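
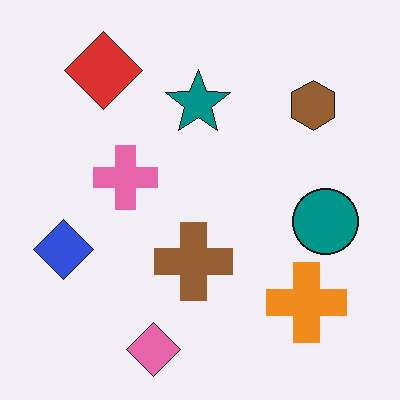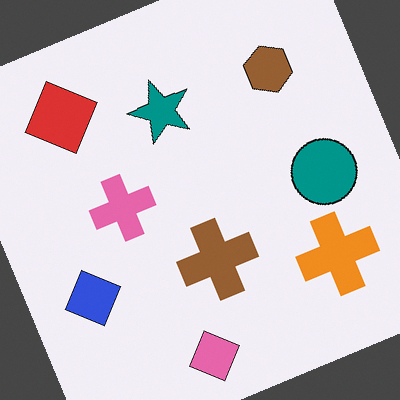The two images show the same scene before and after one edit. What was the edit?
The transformation is: rotated counter-clockwise by a moderate amount.

Every shape is tilted by the same angle and the image corners show triangular fill wedges — a whole-image rotation by a non-right angle.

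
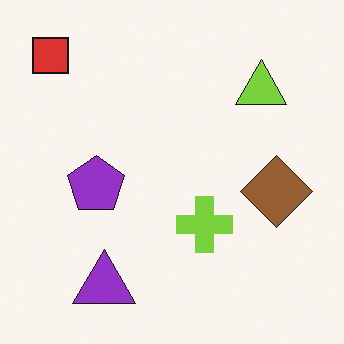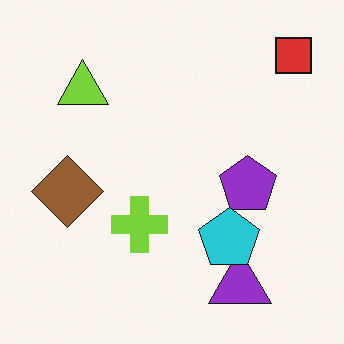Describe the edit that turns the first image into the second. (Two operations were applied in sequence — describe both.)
The image was flipped horizontally (left ↔ right), then overlaid with an additional cyan pentagon.

The red square is in the top-left of the first image and the top-right of the second — shapes on opposite sides of the vertical midline have swapped in a mirror flip. A cyan pentagon appears in the second image that is absent from the first.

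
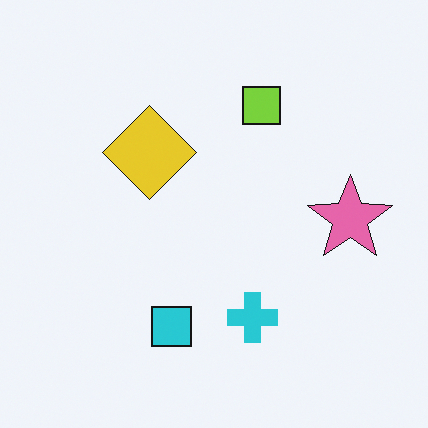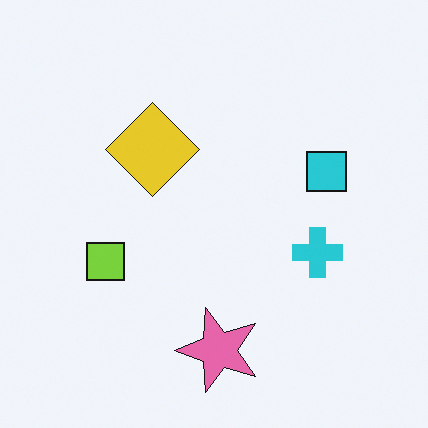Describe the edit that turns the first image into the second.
Transposed (reflected across the top-left ↔ bottom-right diagonal).

Shapes have swapped their row and column positions — what was in the top-right is now in the bottom-left — a diagonal reflection.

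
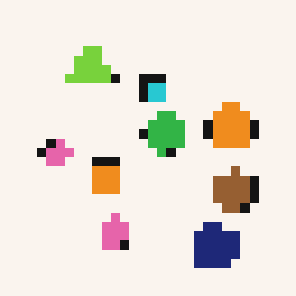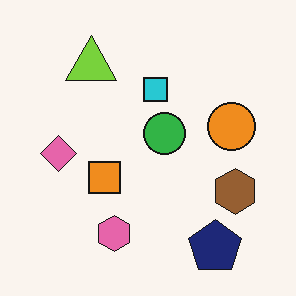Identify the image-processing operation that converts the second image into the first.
The first image is the second coarsely pixelated.

Shapes are reduced to large square blocks; fine edges and outlines are lost — a downscale-then-upscale (mosaic) effect.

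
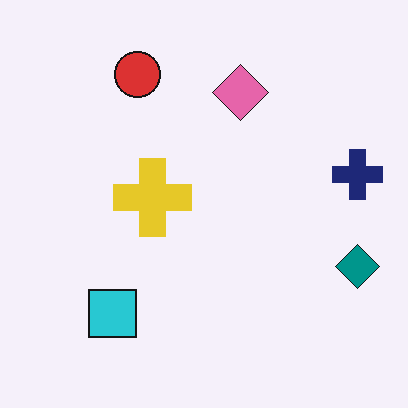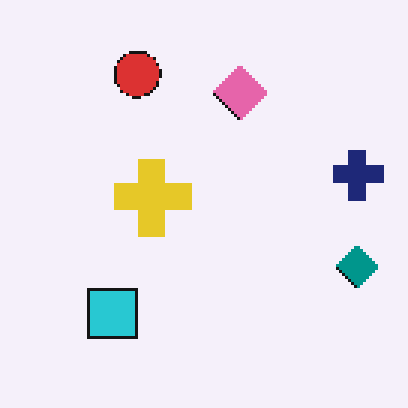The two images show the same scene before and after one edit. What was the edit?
It was lightly pixelated (a mild mosaic effect).

Shapes are reduced to large square blocks; fine edges and outlines are lost — a downscale-then-upscale (mosaic) effect.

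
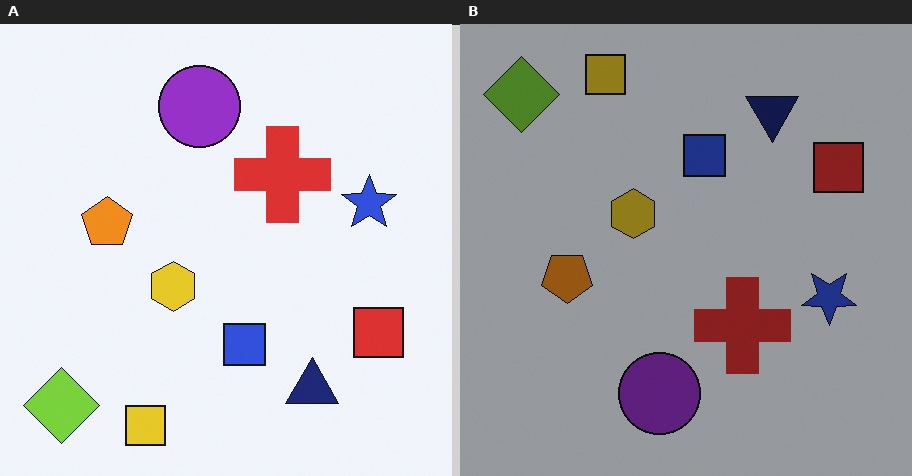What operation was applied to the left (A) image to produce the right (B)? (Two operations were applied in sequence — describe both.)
The image was flipped vertically (top ↔ bottom), then darkened a lot.

The yellow square is in the bottom-left of the left (A) image and the top-left of the right (B) — shapes on opposite sides of the horizontal midline have swapped in a mirror flip. Every pixel — background and shapes alike — is uniformly darkened.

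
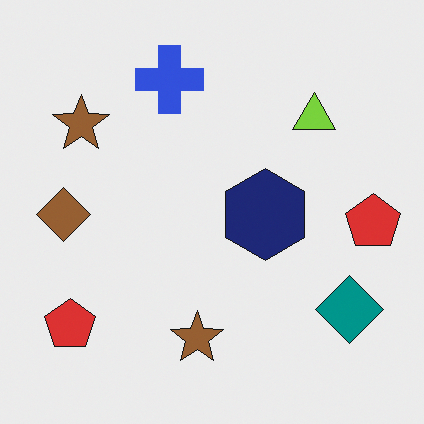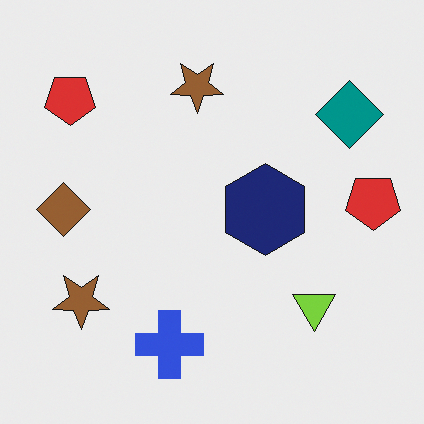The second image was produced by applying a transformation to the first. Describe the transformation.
Flipped vertically (top ↔ bottom).

The blue cross is in the top of the first image and the bottom of the second — shapes on opposite sides of the horizontal midline have swapped in a mirror flip.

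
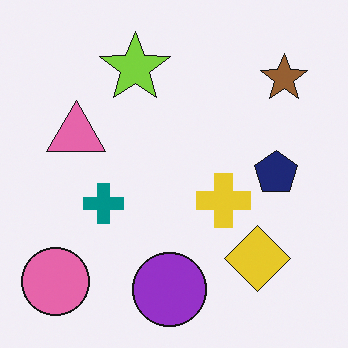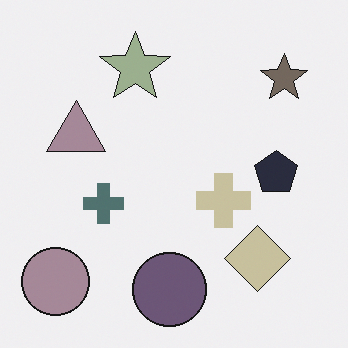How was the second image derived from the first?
This is the original image heavily desaturated.

All colors are more muted and greyish — a global saturation change.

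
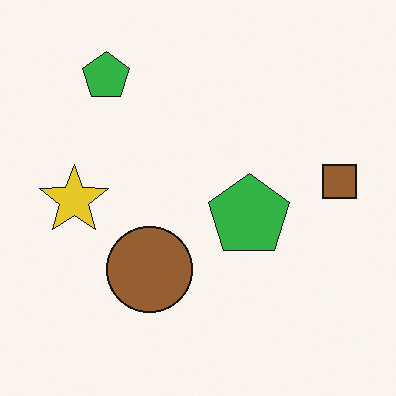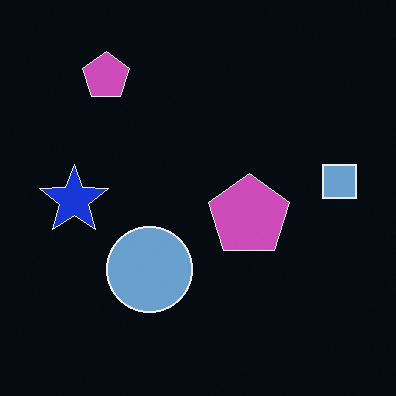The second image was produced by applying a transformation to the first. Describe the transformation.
It was color-inverted (negative).

The light background has become dark and every shape's color is its complement — a photographic negative.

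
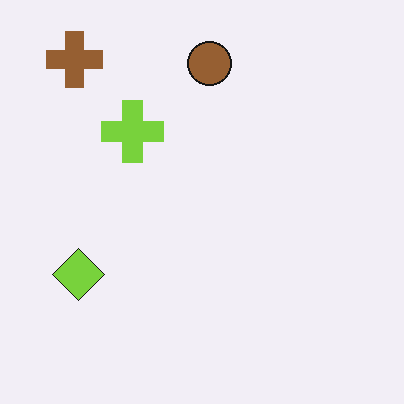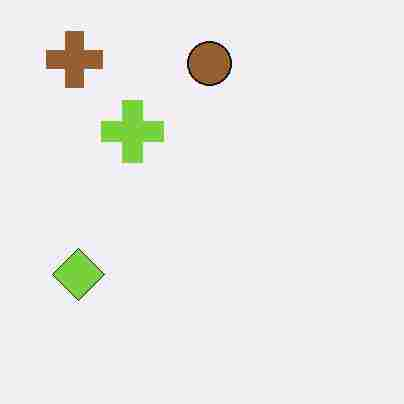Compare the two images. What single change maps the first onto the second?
This is the original image heavily JPEG-compressed with obvious blocking artifacts.

Blocky 8×8 compression artifacts appear around shape edges and the flat background shows ringing — characteristic JPEG degradation.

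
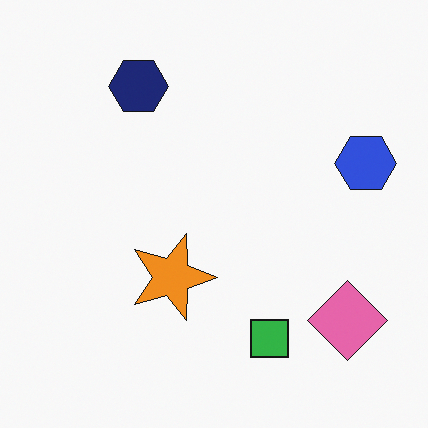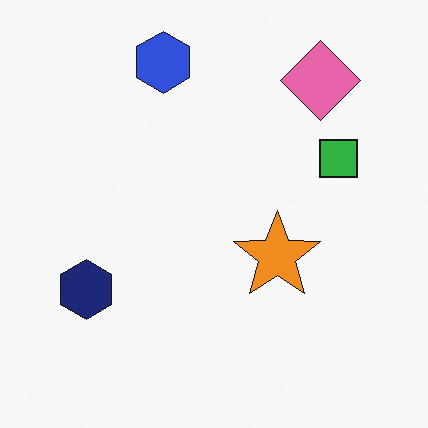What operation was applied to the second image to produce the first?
This is the original image rotated 90° clockwise.

The pink diamond sits in the top-right of the second image and the bottom-right of the first — consistent with a whole-image 90° clockwise rotation.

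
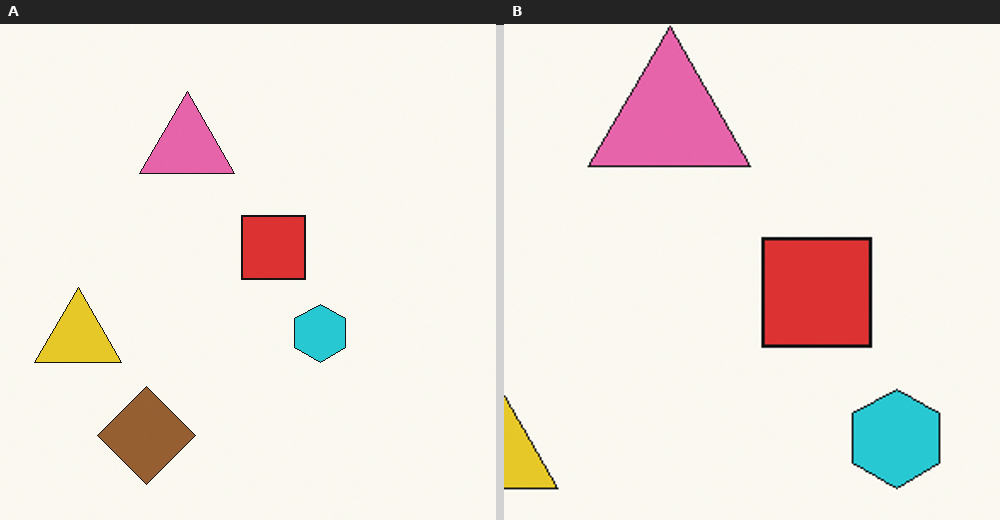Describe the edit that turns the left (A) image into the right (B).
The image was cropped tightly and scaled back up.

The visible shapes are larger and the field of view is narrower; shapes near the original edges may be partly or wholly outside the frame — a crop-and-rescale.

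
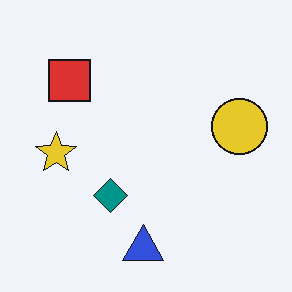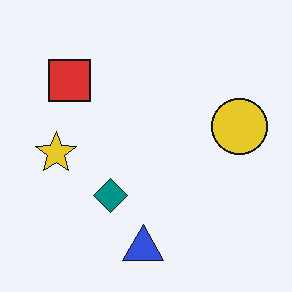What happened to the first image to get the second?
The transformation is: JPEG-compressed with visible artifacts.

Blocky 8×8 compression artifacts appear around shape edges and the flat background shows ringing — characteristic JPEG degradation.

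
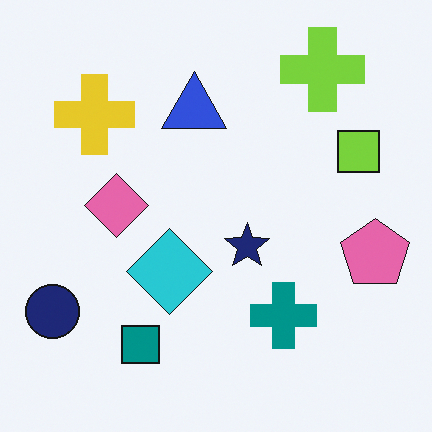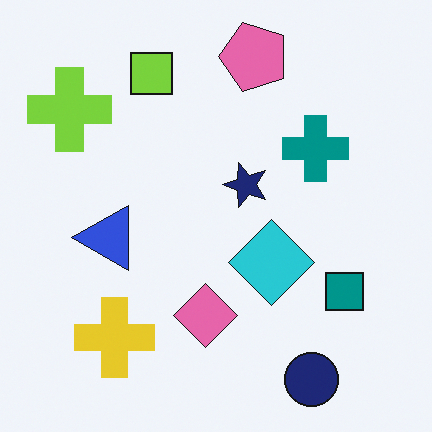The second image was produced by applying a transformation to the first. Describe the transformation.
This is the original image rotated 90° counter-clockwise.

The navy circle sits in the bottom-left of the first image and the bottom-right of the second — consistent with a whole-image 90° counter-clockwise rotation.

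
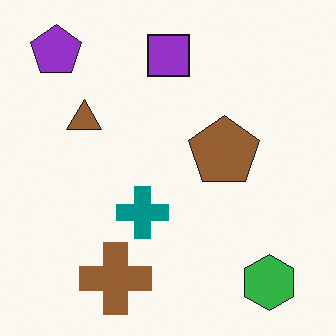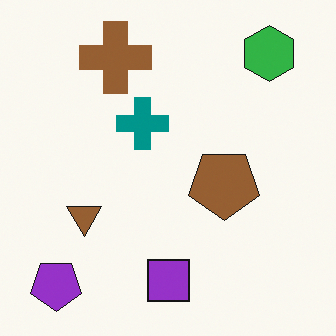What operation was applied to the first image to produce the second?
The transformation is: flipped vertically (top ↔ bottom).

The purple pentagon is in the top-left of the first image and the bottom-left of the second — shapes on opposite sides of the horizontal midline have swapped in a mirror flip.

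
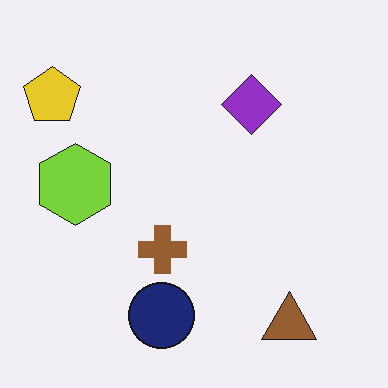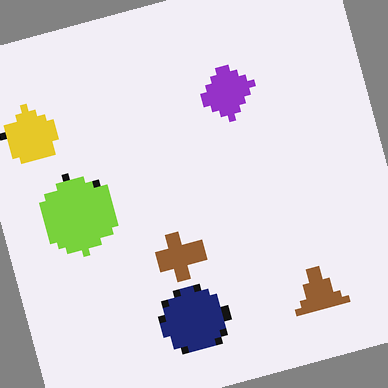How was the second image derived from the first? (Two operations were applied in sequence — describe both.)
The second image is the first moderately pixelated, then rotated counter-clockwise by a moderate amount.

Shapes are reduced to large square blocks; fine edges and outlines are lost — a downscale-then-upscale (mosaic) effect. Every shape is tilted by the same angle and the image corners show triangular fill wedges — a whole-image rotation by a non-right angle.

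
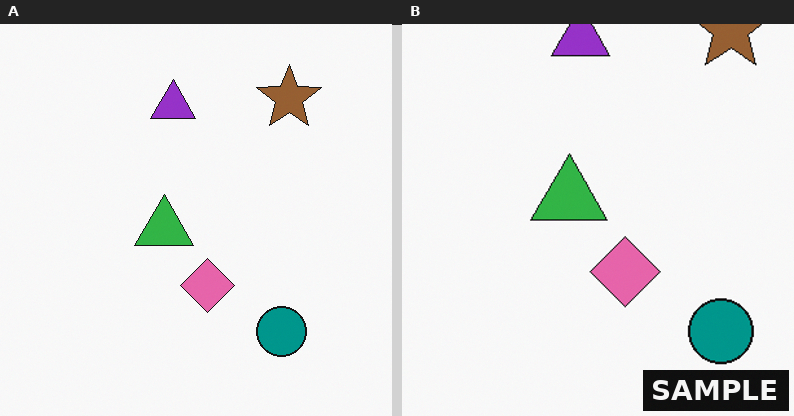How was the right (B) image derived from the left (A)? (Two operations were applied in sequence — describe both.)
The image was cropped to a modestly smaller region and rescaled, then watermarked with the text "SAMPLE" in the lower-right corner.

The visible shapes are larger and the field of view is narrower; shapes near the original edges may be partly or wholly outside the frame — a crop-and-rescale. A dark label reading "SAMPLE" appears in the lower-right corner.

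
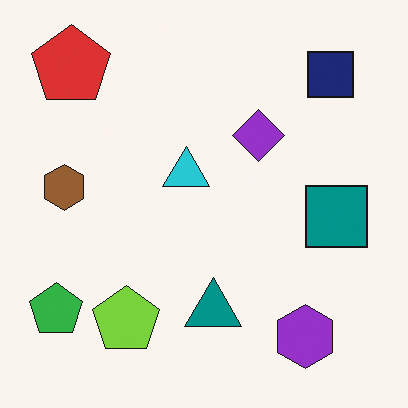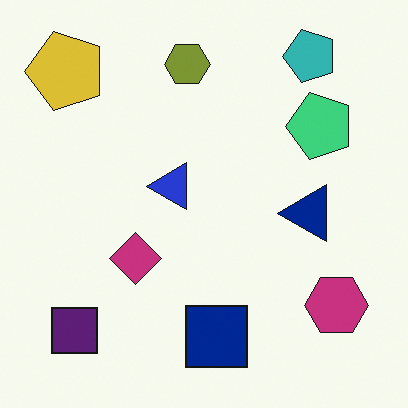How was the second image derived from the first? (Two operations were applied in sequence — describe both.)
The image was transposed (reflected across the top-left ↔ bottom-right diagonal), then hue-shifted slightly.

Shapes have swapped their row and column positions — what was in the top-right is now in the bottom-left — a diagonal reflection. Every shape's color has rotated by the same amount around the hue wheel — a uniform hue shift.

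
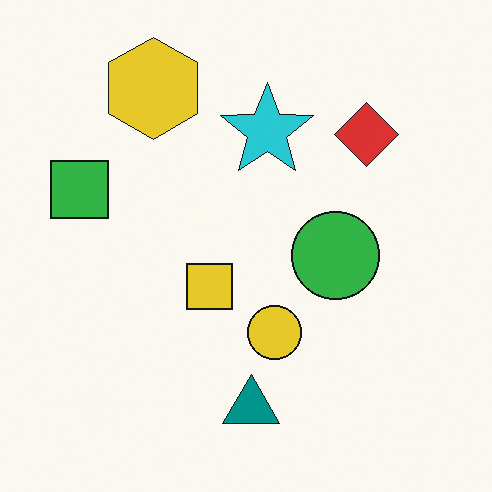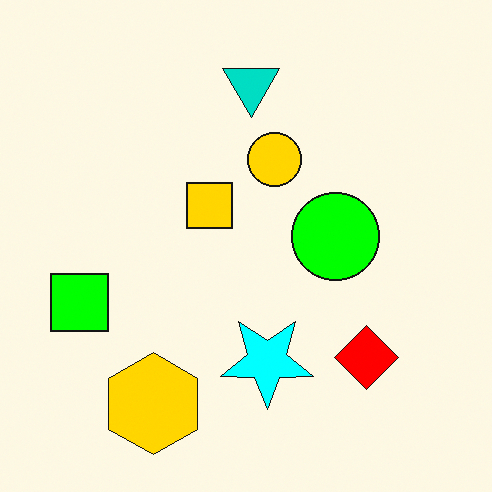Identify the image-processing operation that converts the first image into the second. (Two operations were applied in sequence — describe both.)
The transformation is: flipped vertically (top ↔ bottom), then heavily oversaturated.

The teal triangle is in the bottom of the first image and the top of the second — shapes on opposite sides of the horizontal midline have swapped in a mirror flip. All colors are more vivid — a global saturation change.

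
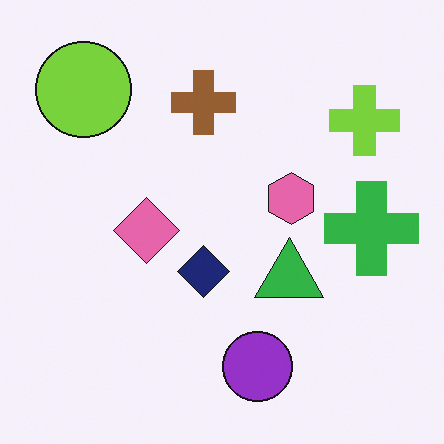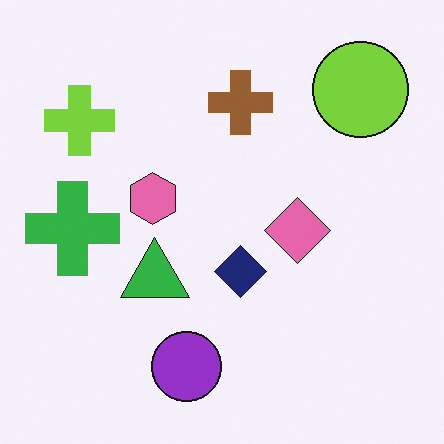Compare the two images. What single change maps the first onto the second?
The second image is the first flipped horizontally (left ↔ right).

The green cross is in the right of the first image and the left of the second — shapes on opposite sides of the vertical midline have swapped in a mirror flip.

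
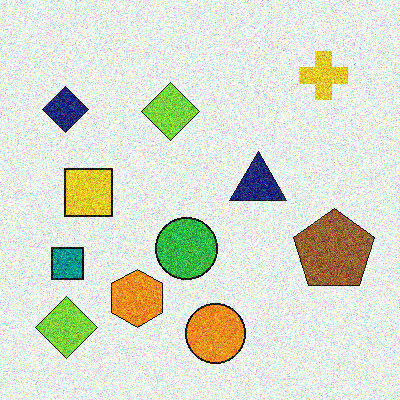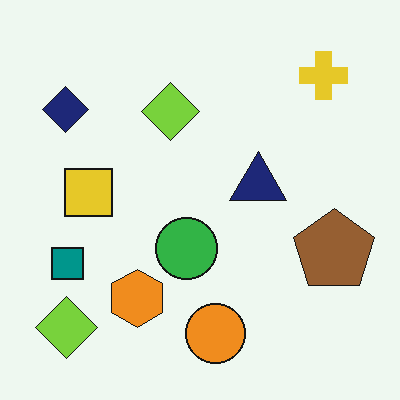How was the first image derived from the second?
The image was degraded with a thick layer of grain.

Random speckle covers the whole image, including the flat background.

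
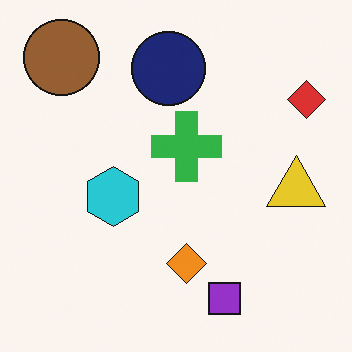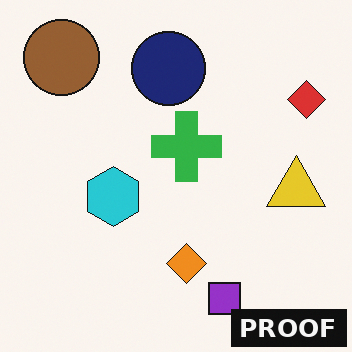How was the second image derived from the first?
The second image is the first watermarked with the text "PROOF" in the lower-right corner.

A dark label reading "PROOF" appears in the lower-right corner.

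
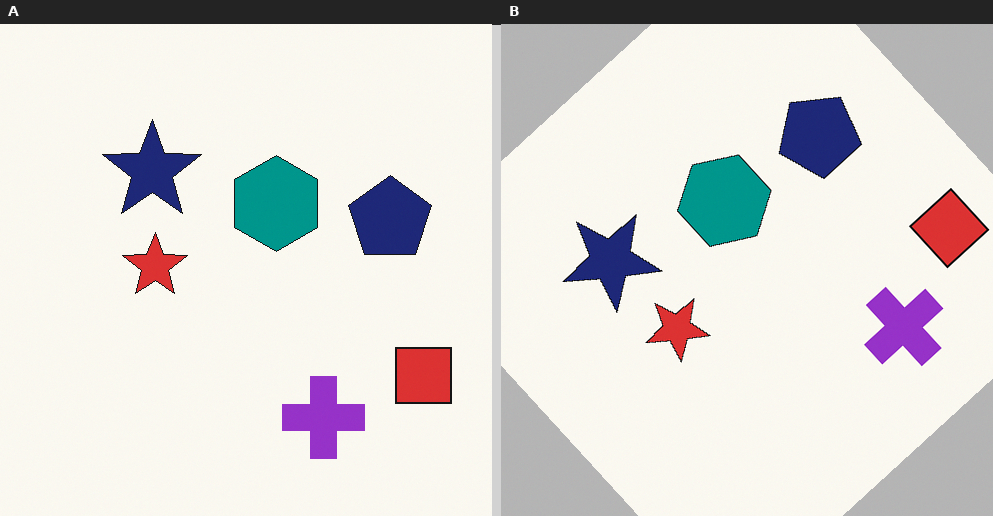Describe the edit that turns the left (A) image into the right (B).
The image was rotated counter-clockwise by a large amount — several tens of degrees.

Every shape is tilted by the same angle and the image corners show triangular fill wedges — a whole-image rotation by a non-right angle.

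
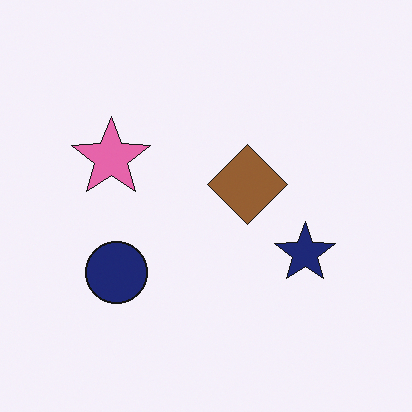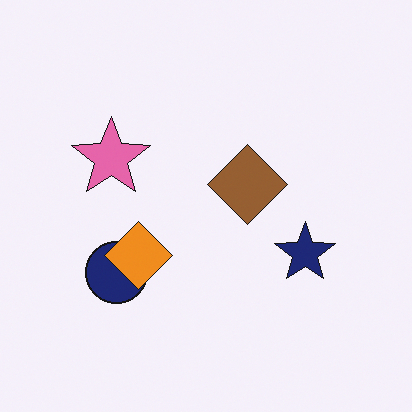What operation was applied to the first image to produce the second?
It was overlaid with an additional orange diamond.

An orange diamond appears in the second image that is absent from the first.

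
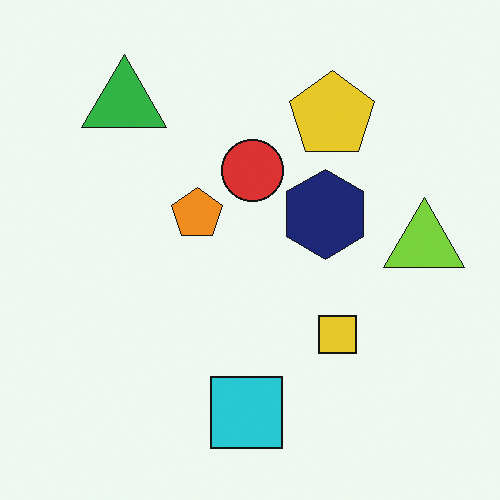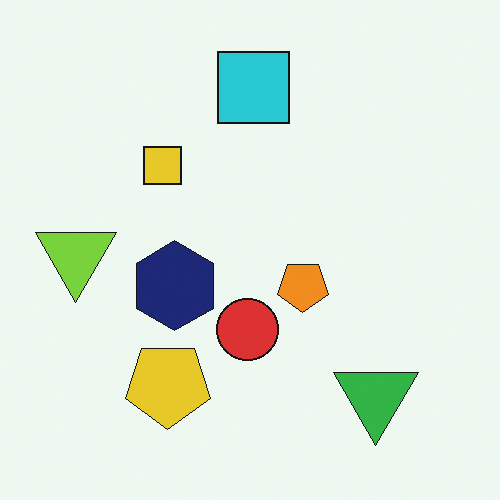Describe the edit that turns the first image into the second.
The image was rotated 180°.

The green triangle sits in the top-left of the first image and the bottom-right of the second — consistent with a whole-image 180° rotation.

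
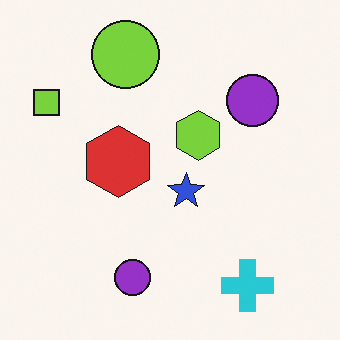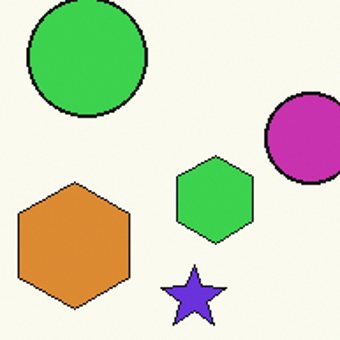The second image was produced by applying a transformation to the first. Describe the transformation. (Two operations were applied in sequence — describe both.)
The second image is the first hue-shifted slightly, then cropped to a noticeably smaller region and rescaled.

Every shape's color has rotated by the same amount around the hue wheel — a uniform hue shift. The visible shapes are larger and the field of view is narrower; shapes near the original edges may be partly or wholly outside the frame — a crop-and-rescale.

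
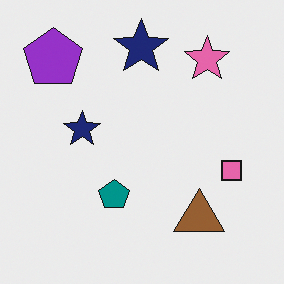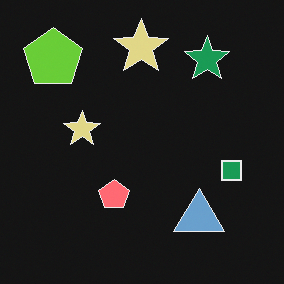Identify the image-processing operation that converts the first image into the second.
It was color-inverted (negative).

The light background has become dark and every shape's color is its complement — a photographic negative.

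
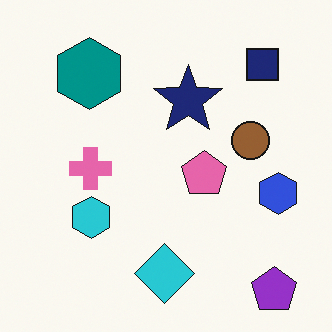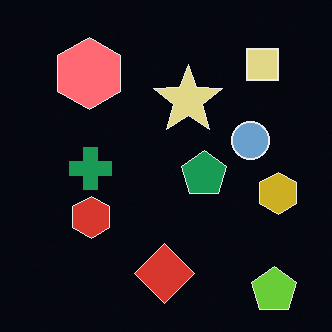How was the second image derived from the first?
The second image is the first color-inverted (negative).

The light background has become dark and every shape's color is its complement — a photographic negative.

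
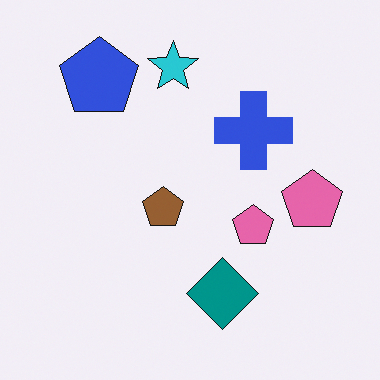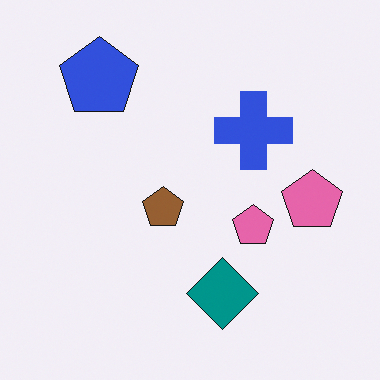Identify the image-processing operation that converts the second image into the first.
The first image is the second overlaid with an additional cyan star.

A cyan star appears in the first image that is absent from the second.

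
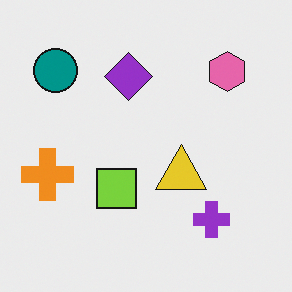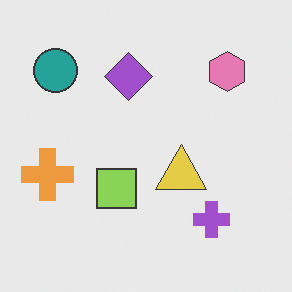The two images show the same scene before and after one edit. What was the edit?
The image was given slightly reduced contrast.

Tones are pushed toward mid-grey across the whole image — a global contrast change.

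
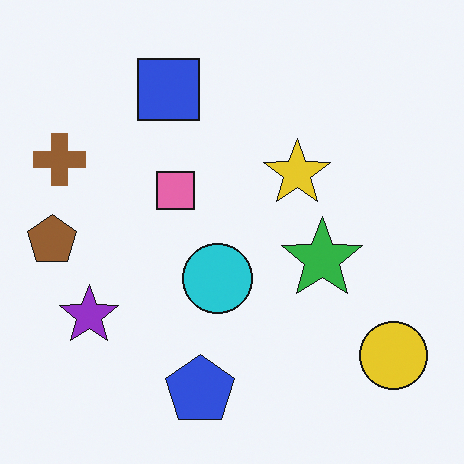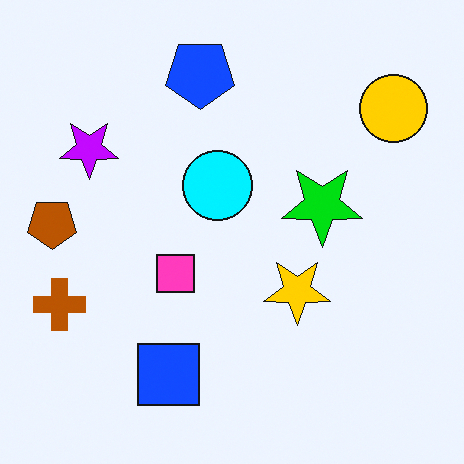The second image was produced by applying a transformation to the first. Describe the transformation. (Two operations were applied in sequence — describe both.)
The second image is the first flipped vertically (top ↔ bottom), then made much more vivid (saturation change).

The blue pentagon is in the bottom of the first image and the top of the second — shapes on opposite sides of the horizontal midline have swapped in a mirror flip. All colors are more vivid — a global saturation change.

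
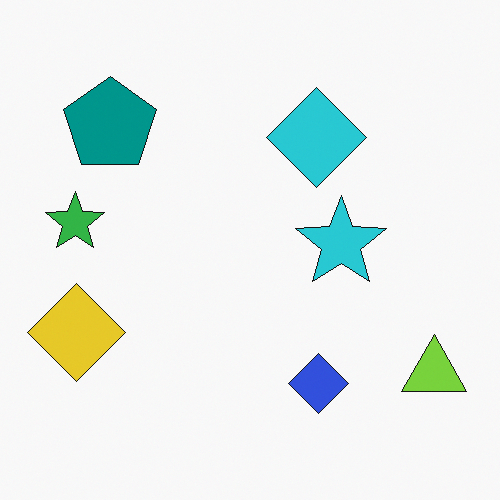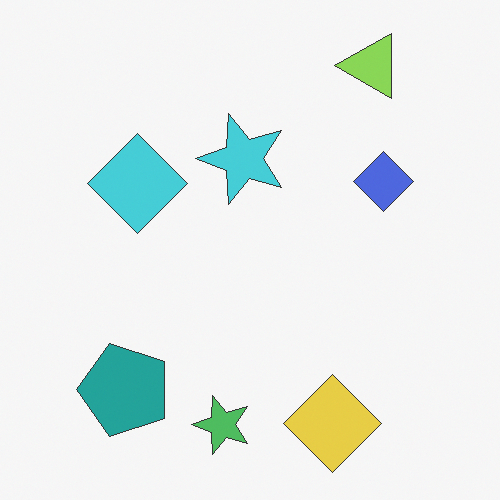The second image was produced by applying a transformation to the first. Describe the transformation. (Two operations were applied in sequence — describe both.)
It was rotated 90° counter-clockwise, then given slightly reduced contrast.

The lime triangle sits in the bottom-right of the first image and the top-right of the second — consistent with a whole-image 90° counter-clockwise rotation. Tones are pushed toward mid-grey across the whole image — a global contrast change.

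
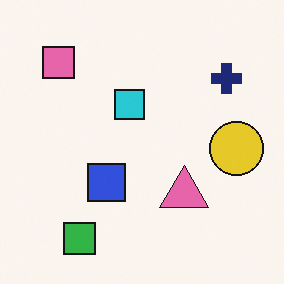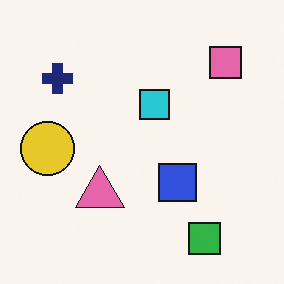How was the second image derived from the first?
The transformation is: flipped horizontally (left ↔ right).

The yellow circle is in the right of the first image and the left of the second — shapes on opposite sides of the vertical midline have swapped in a mirror flip.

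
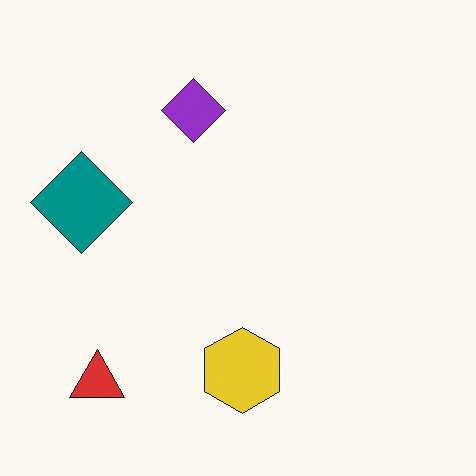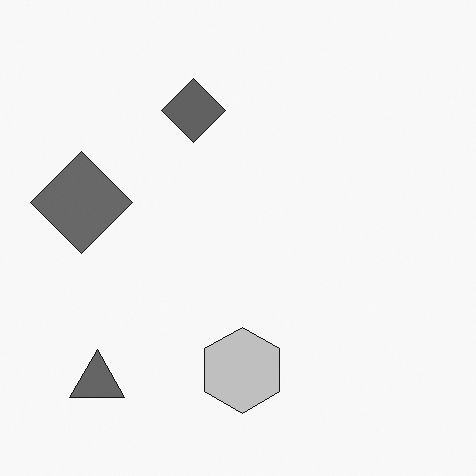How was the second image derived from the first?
The transformation is: converted to grayscale.

All color is removed — every shape is now a shade of grey.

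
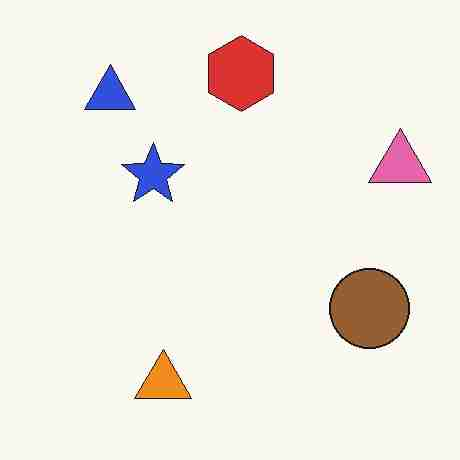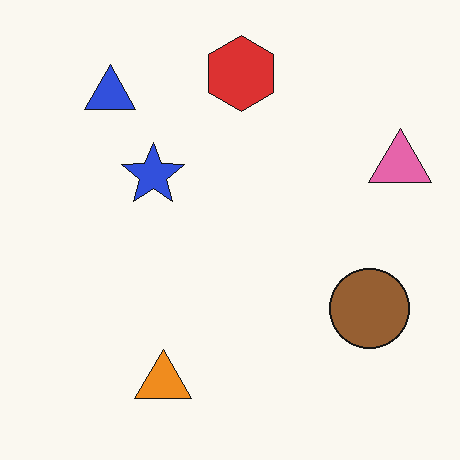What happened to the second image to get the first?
The first image is the second heavily JPEG-compressed with obvious blocking artifacts.

Blocky 8×8 compression artifacts appear around shape edges and the flat background shows ringing — characteristic JPEG degradation.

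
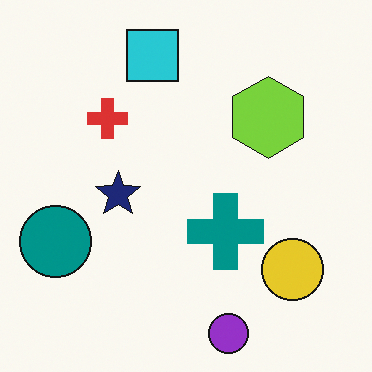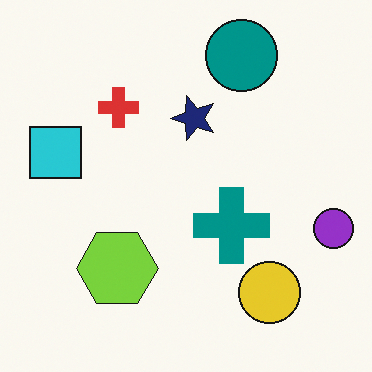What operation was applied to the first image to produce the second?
Transposed (reflected across the top-left ↔ bottom-right diagonal).

Shapes have swapped their row and column positions — what was in the top-right is now in the bottom-left — a diagonal reflection.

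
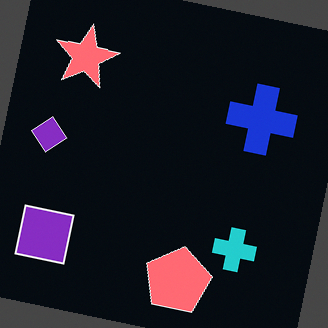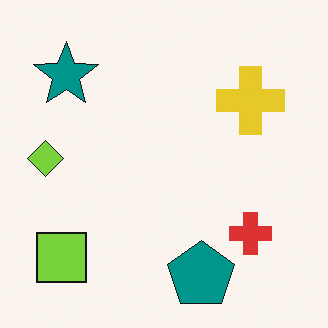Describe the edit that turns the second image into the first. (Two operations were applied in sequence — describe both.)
The first image is the second color-inverted (negative), then rotated clockwise by a slight angle.

The light background has become dark and every shape's color is its complement — a photographic negative. Every shape is tilted by the same angle and the image corners show triangular fill wedges — a whole-image rotation by a non-right angle.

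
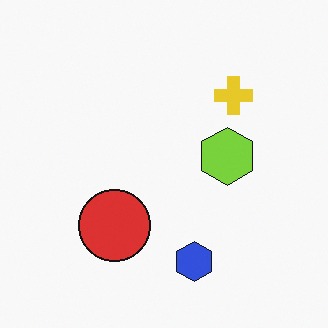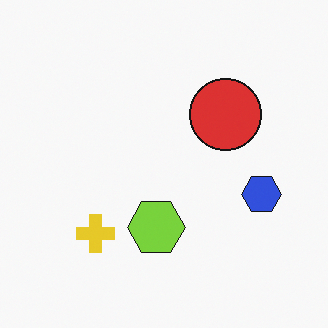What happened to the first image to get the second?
The transformation is: transposed (reflected across the top-left ↔ bottom-right diagonal).

Shapes have swapped their row and column positions — what was in the top-right is now in the bottom-left — a diagonal reflection.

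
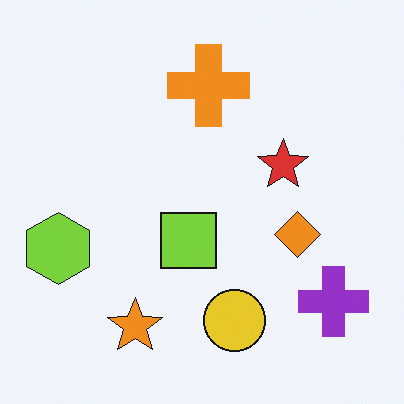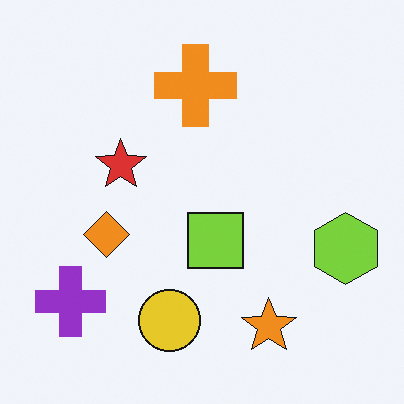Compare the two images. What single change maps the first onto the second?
The image was flipped horizontally (left ↔ right).

The lime hexagon is in the left of the first image and the right of the second — shapes on opposite sides of the vertical midline have swapped in a mirror flip.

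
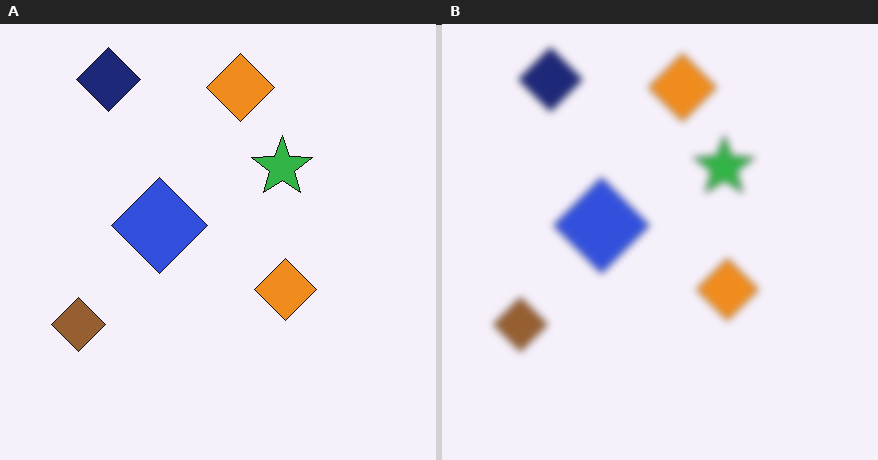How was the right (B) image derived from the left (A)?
This is the original image noticeably gaussian-blurred.

Shape edges and outlines are uniformly softened across the whole image.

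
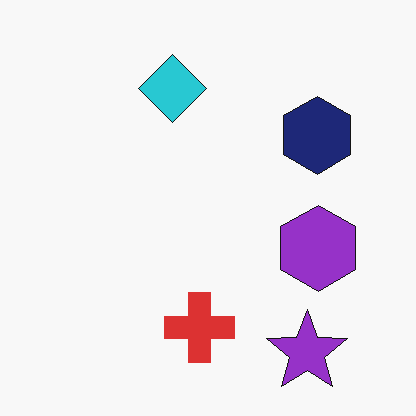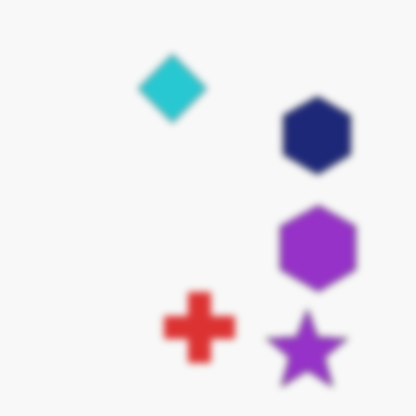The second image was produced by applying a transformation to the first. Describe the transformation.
The image was moderately blurred.

Shape edges and outlines are uniformly softened across the whole image.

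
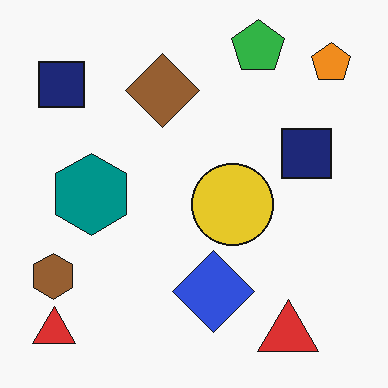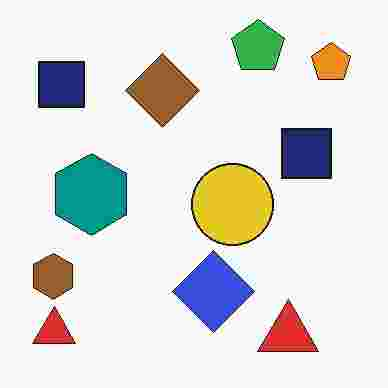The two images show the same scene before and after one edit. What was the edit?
Degraded with heavy JPEG compression.

Blocky 8×8 compression artifacts appear around shape edges and the flat background shows ringing — characteristic JPEG degradation.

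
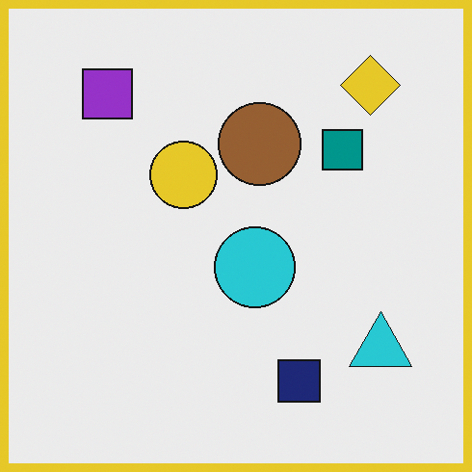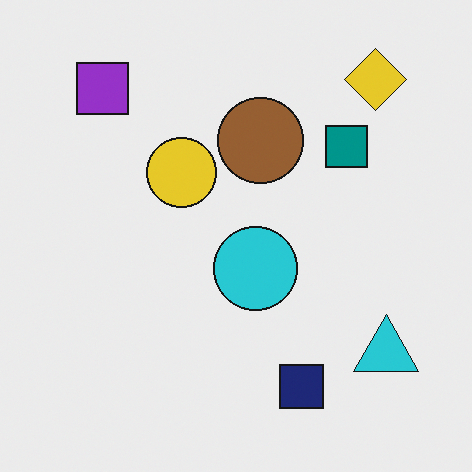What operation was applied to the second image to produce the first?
The transformation is: framed with a yellow border.

A solid yellow frame runs around the edge of the first image, with the content slightly shrunk inside it.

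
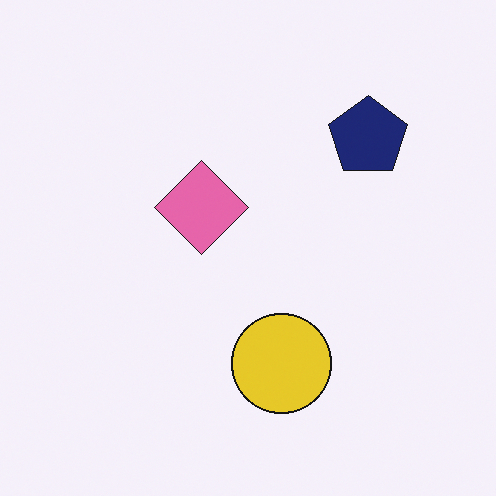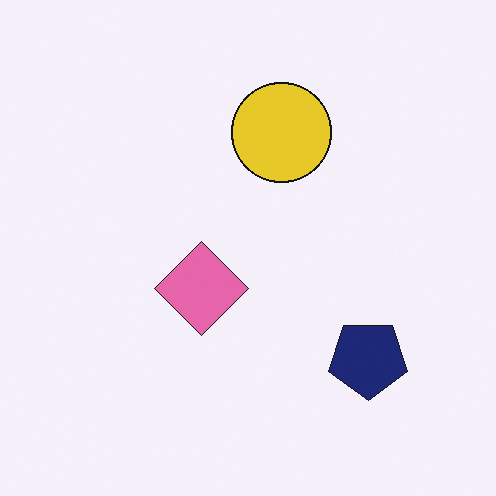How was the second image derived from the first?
The second image is the first flipped vertically (top ↔ bottom).

The yellow circle is in the bottom of the first image and the top of the second — shapes on opposite sides of the horizontal midline have swapped in a mirror flip.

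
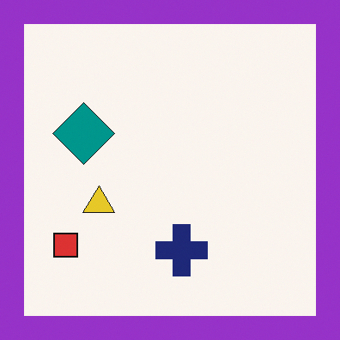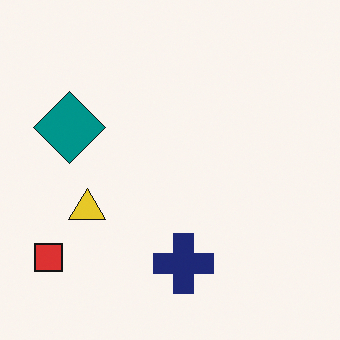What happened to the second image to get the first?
It was framed with a purple border.

A solid purple frame runs around the edge of the first image, with the content slightly shrunk inside it.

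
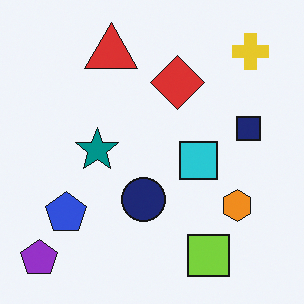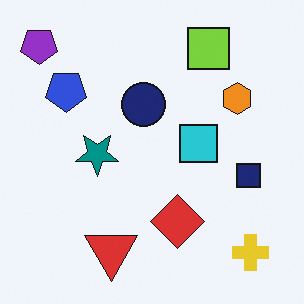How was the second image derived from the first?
This is the original image flipped vertically (top ↔ bottom).

The purple pentagon is in the bottom-left of the first image and the top-left of the second — shapes on opposite sides of the horizontal midline have swapped in a mirror flip.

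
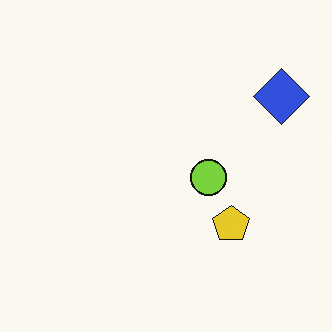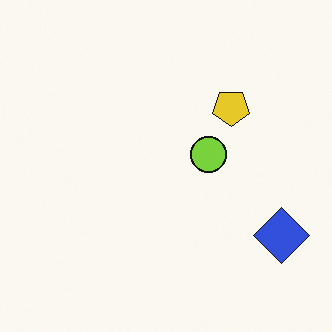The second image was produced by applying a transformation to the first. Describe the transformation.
It was flipped vertically (top ↔ bottom).

The blue diamond is in the top-right of the first image and the bottom-right of the second — shapes on opposite sides of the horizontal midline have swapped in a mirror flip.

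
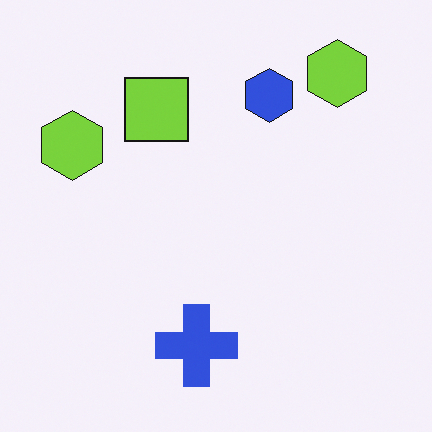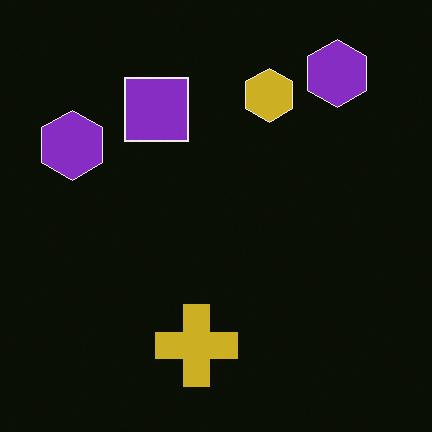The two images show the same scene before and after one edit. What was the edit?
This is the original image color-inverted (negative).

The light background has become dark and every shape's color is its complement — a photographic negative.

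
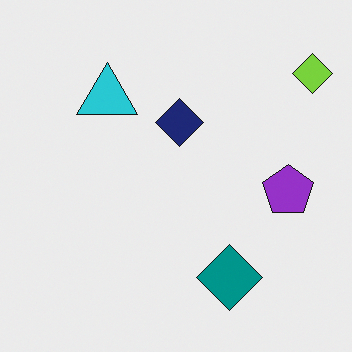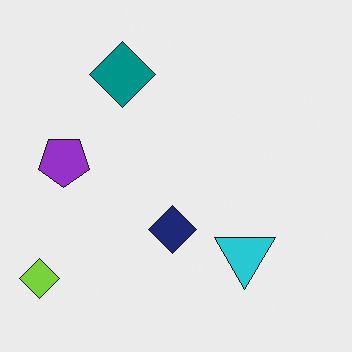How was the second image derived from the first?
Rotated 180°.

The lime diamond sits in the top-right of the first image and the bottom-left of the second — consistent with a whole-image 180° rotation.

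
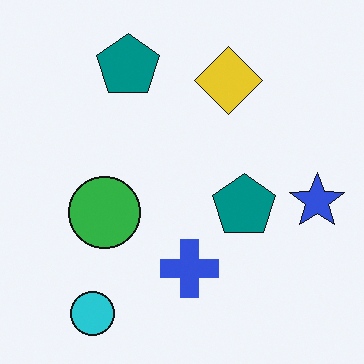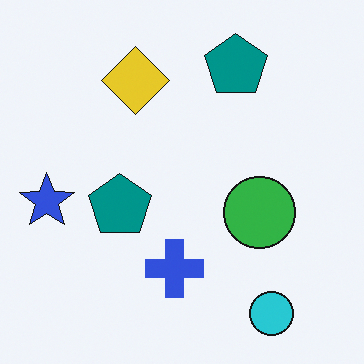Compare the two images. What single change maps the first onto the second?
The transformation is: flipped horizontally (left ↔ right).

The blue star is in the right of the first image and the left of the second — shapes on opposite sides of the vertical midline have swapped in a mirror flip.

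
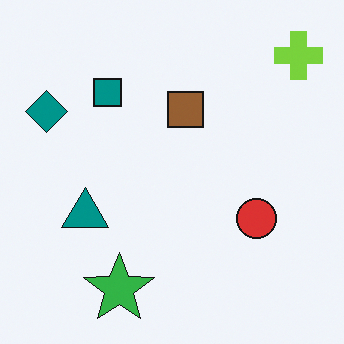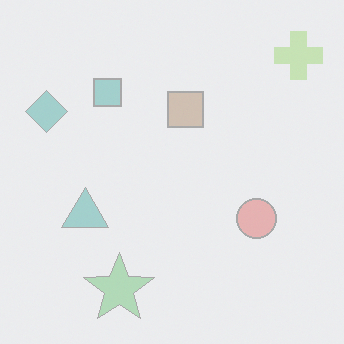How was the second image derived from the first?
The transformation is: washed out (contrast reduced).

Tones are pushed toward mid-grey across the whole image — a global contrast change.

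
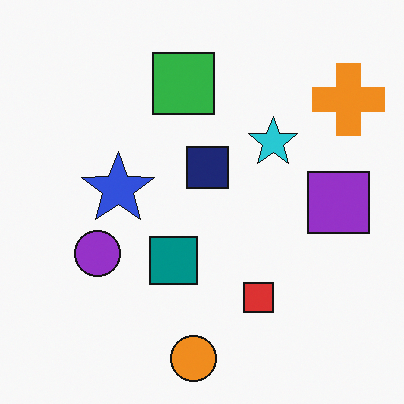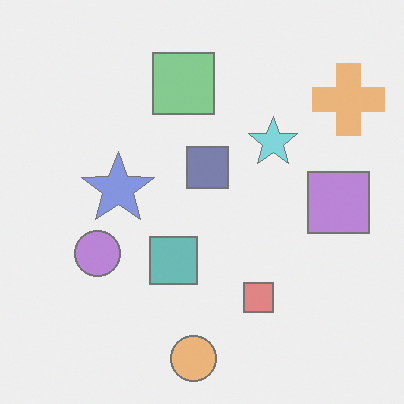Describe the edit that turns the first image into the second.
Washed out (contrast reduced).

Tones are pushed toward mid-grey across the whole image — a global contrast change.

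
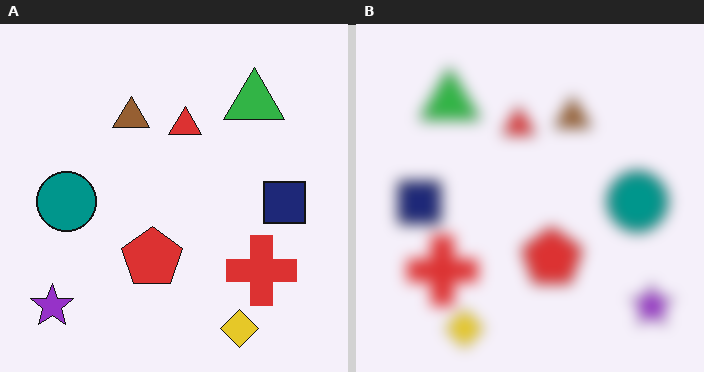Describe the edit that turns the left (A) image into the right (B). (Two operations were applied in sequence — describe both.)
This is the original image flipped horizontally (left ↔ right), then heavily blurred.

The purple star is in the bottom-left of the left (A) image and the bottom-right of the right (B) — shapes on opposite sides of the vertical midline have swapped in a mirror flip. Shape edges and outlines are uniformly softened across the whole image.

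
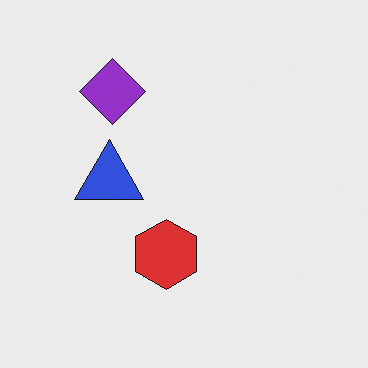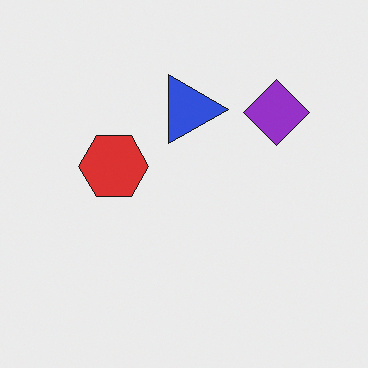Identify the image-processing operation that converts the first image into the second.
The transformation is: rotated 90° clockwise.

The purple diamond sits in the top-left of the first image and the top-right of the second — consistent with a whole-image 90° clockwise rotation.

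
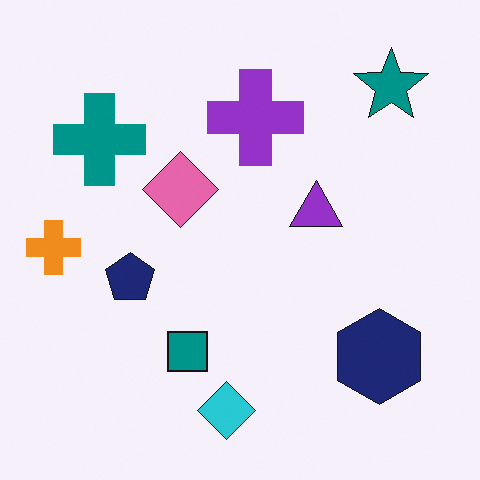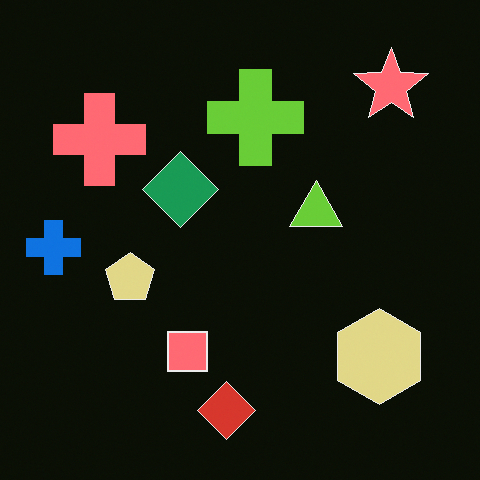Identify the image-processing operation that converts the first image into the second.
The transformation is: color-inverted (negative).

The light background has become dark and every shape's color is its complement — a photographic negative.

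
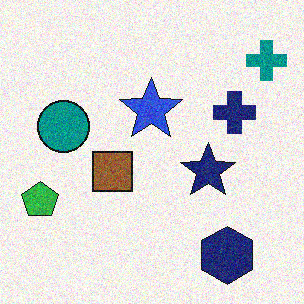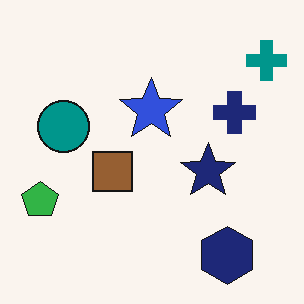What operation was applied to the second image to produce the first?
The transformation is: degraded with moderate additive noise.

Random speckle covers the whole image, including the flat background.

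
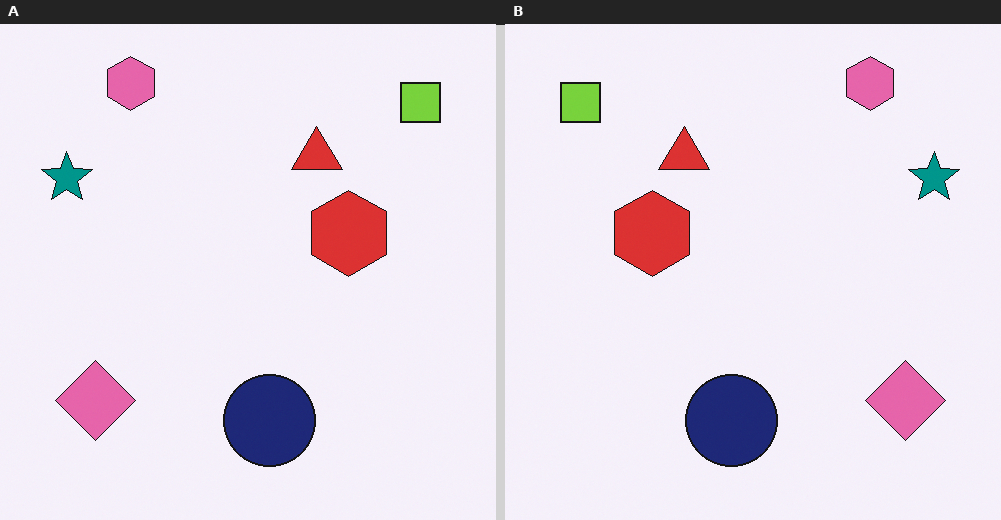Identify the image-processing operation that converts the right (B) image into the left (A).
The image was flipped horizontally (left ↔ right).

The teal star is in the top-right of the right (B) image and the top-left of the left (A) — shapes on opposite sides of the vertical midline have swapped in a mirror flip.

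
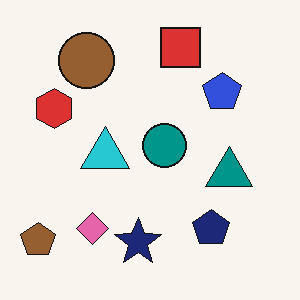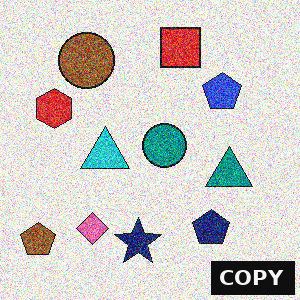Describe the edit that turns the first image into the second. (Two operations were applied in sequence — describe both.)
Degraded with a thick layer of grain, then watermarked with the text "COPY" in the lower-right corner.

Random speckle covers the whole image, including the flat background. A dark label reading "COPY" appears in the lower-right corner.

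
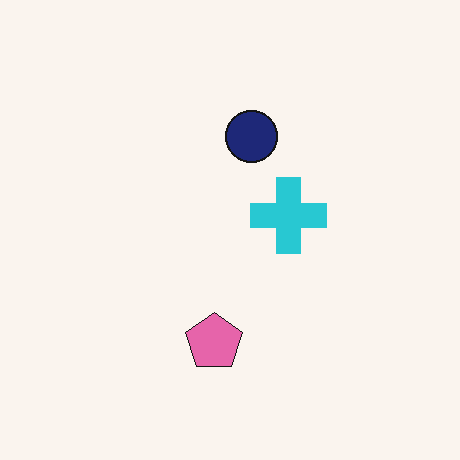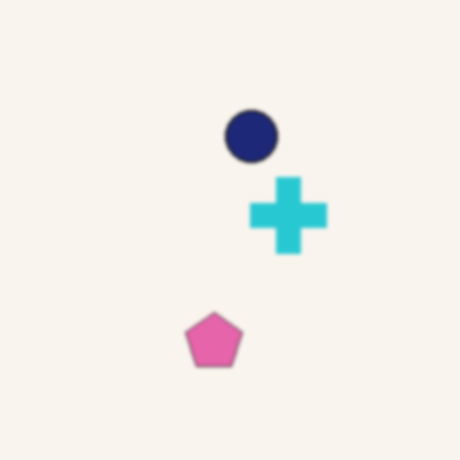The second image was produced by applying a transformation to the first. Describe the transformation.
The transformation is: slightly softened.

Shape edges and outlines are uniformly softened across the whole image.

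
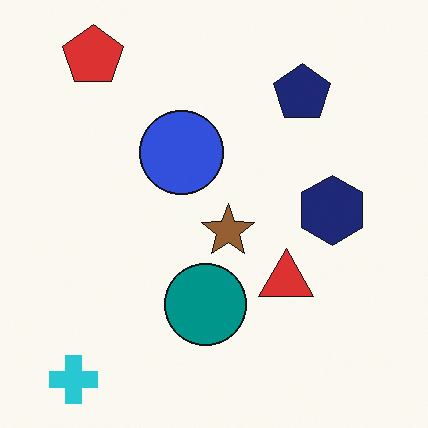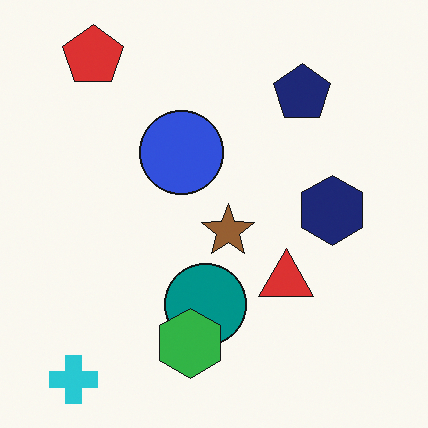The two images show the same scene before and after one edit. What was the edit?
Overlaid with an additional green hexagon.

A green hexagon appears in the second image that is absent from the first.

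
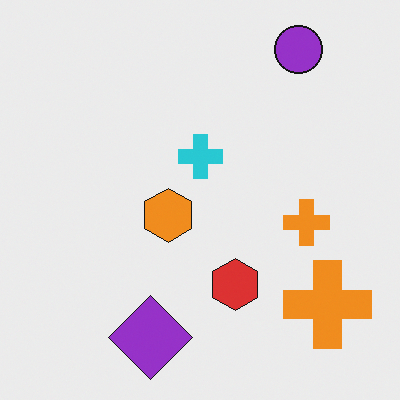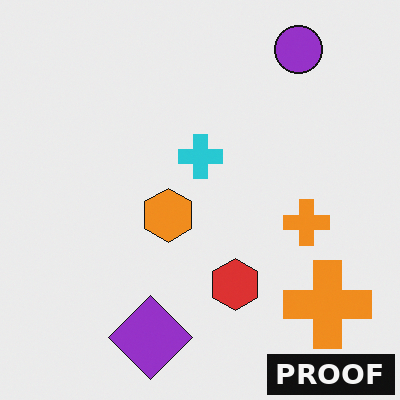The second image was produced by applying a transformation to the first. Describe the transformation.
The second image is the first watermarked with the text "PROOF" in the lower-right corner.

A dark label reading "PROOF" appears in the lower-right corner.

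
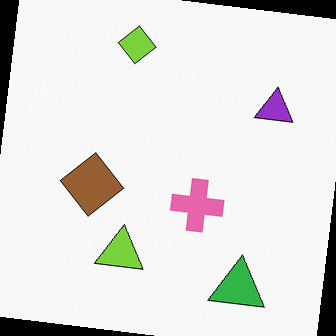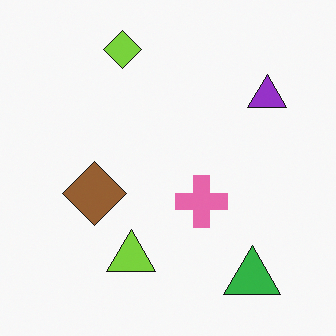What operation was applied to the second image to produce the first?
The image was rotated clockwise by a small amount.

Every shape is tilted by the same angle and the image corners show triangular fill wedges — a whole-image rotation by a non-right angle.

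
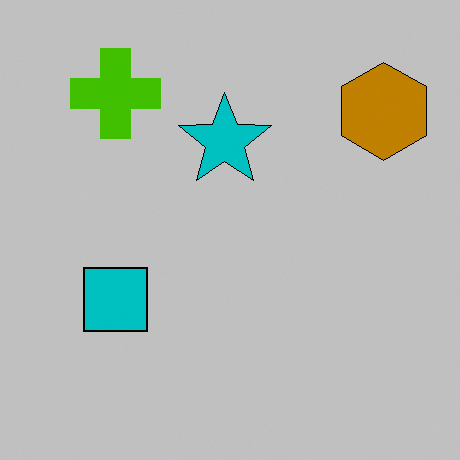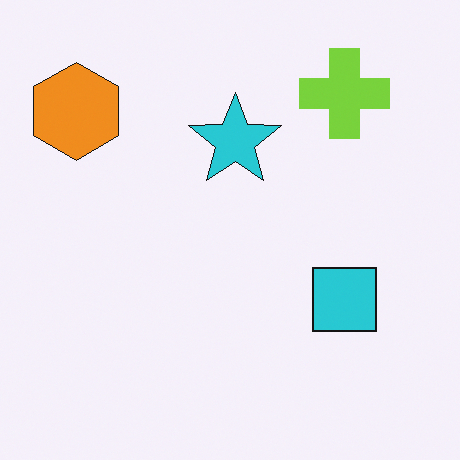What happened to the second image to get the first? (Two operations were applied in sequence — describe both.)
It was flipped horizontally (left ↔ right), then heavily posterized to just a handful of flat colors.

The orange hexagon is in the top-left of the second image and the top-right of the first — shapes on opposite sides of the vertical midline have swapped in a mirror flip. Each flat color has snapped to a coarser quantized level — most visibly, the near-white background has dropped to a flat grey.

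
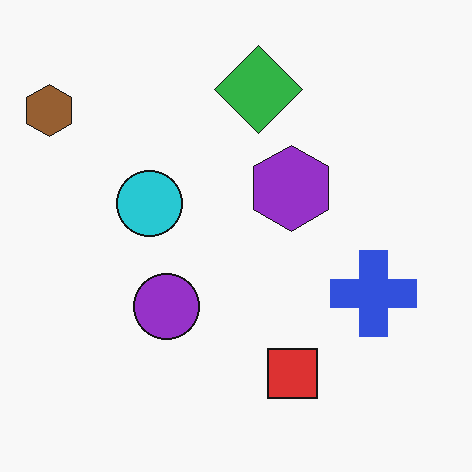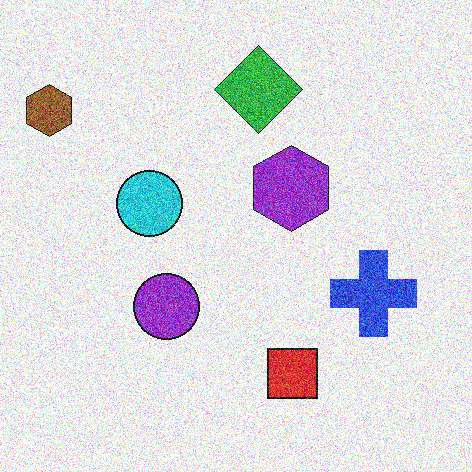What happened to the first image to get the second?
This is the original image degraded with heavy additive noise.

Random speckle covers the whole image, including the flat background.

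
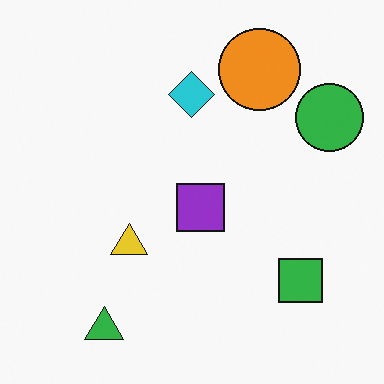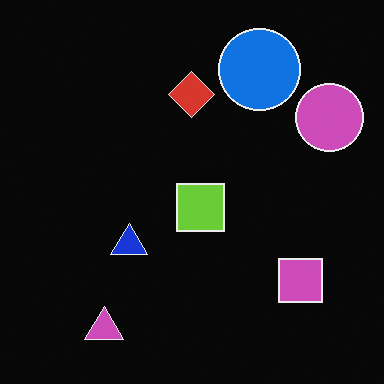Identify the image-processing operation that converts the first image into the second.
This is the original image color-inverted (negative).

The light background has become dark and every shape's color is its complement — a photographic negative.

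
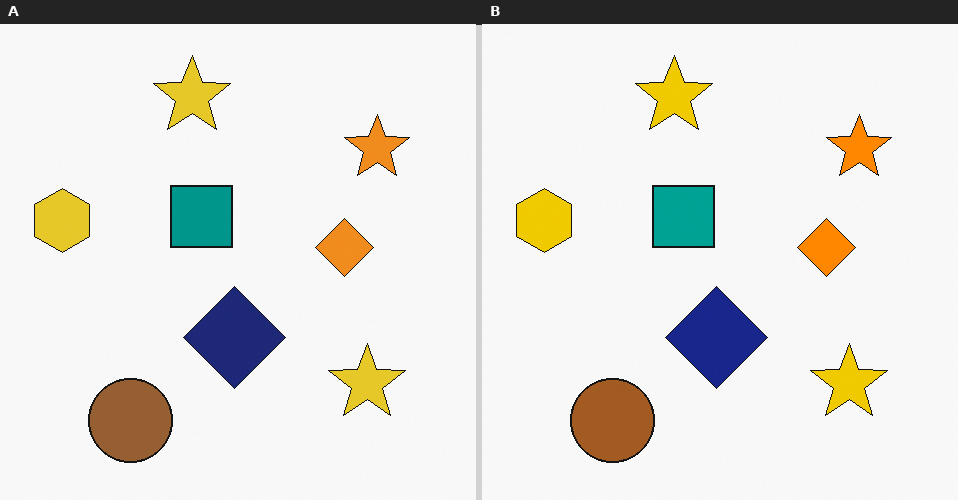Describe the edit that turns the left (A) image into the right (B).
It was slightly oversaturated.

All colors are more vivid — a global saturation change.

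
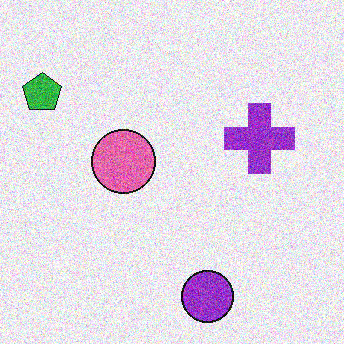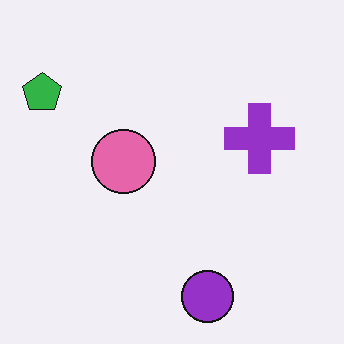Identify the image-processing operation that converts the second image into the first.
This is the original image degraded with strong gaussian noise.

Random speckle covers the whole image, including the flat background.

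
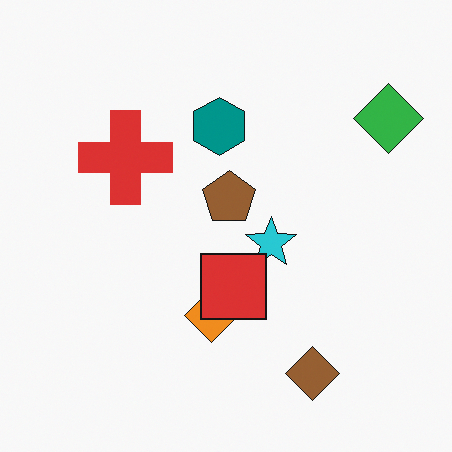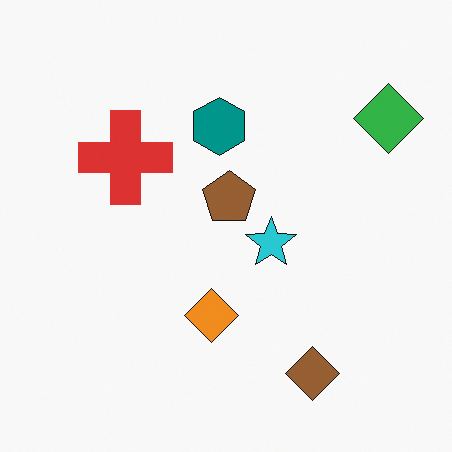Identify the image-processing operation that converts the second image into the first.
Overlaid with an additional red square.

A red square appears in the first image that is absent from the second.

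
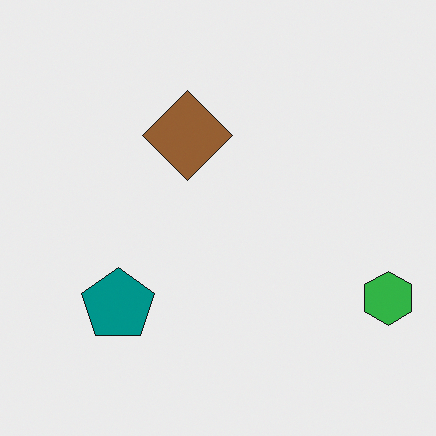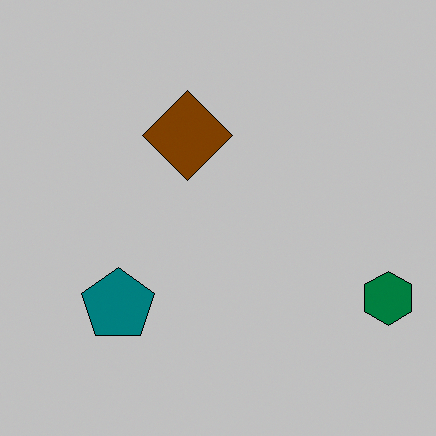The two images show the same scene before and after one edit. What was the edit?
It was aggressively posterized.

Each flat color has snapped to a coarser quantized level — most visibly, the near-white background has dropped to a flat grey.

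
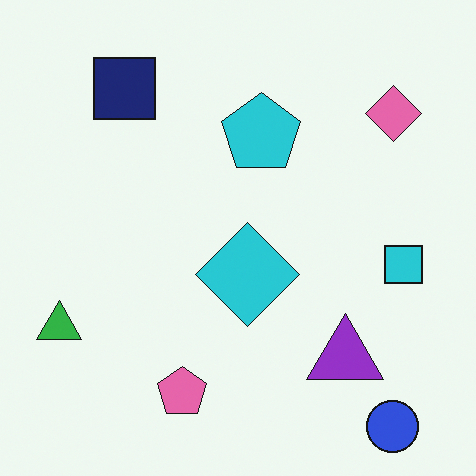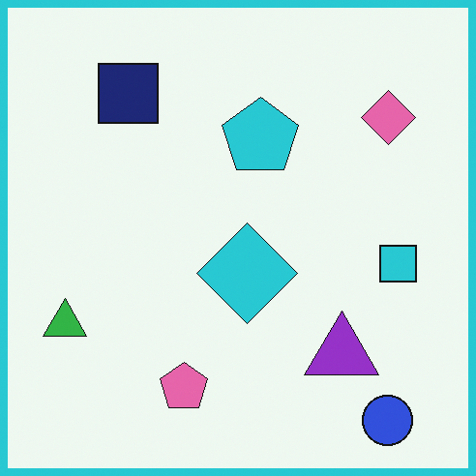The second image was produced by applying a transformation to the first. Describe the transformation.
It was framed with a cyan border.

A solid cyan frame runs around the edge of the second image, with the content slightly shrunk inside it.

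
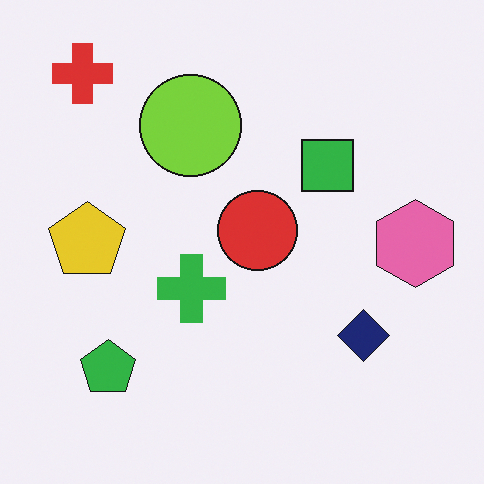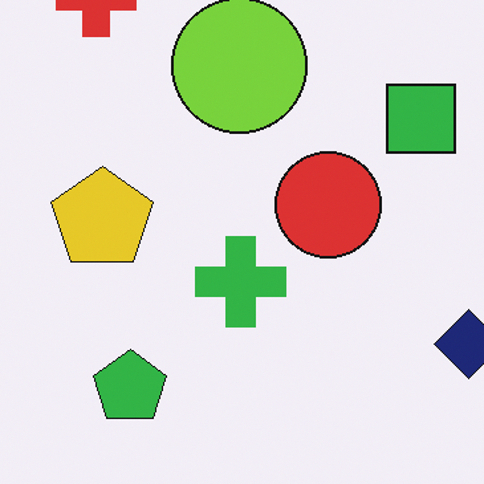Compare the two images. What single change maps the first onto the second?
The image was cropped slightly and scaled back up.

The visible shapes are larger and the field of view is narrower; shapes near the original edges may be partly or wholly outside the frame — a crop-and-rescale.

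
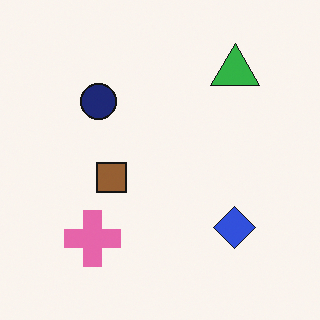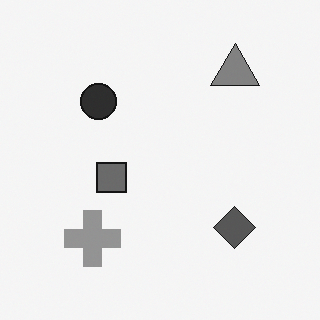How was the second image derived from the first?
The second image is the first converted to grayscale.

All color is removed — every shape is now a shade of grey.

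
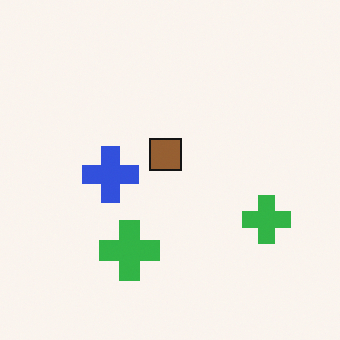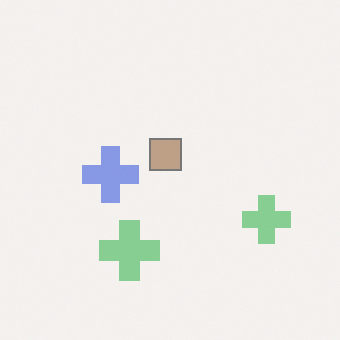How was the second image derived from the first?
The transformation is: given much lower contrast.

Tones are pushed toward mid-grey across the whole image — a global contrast change.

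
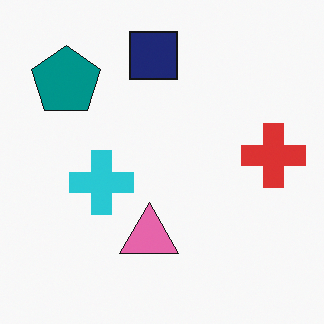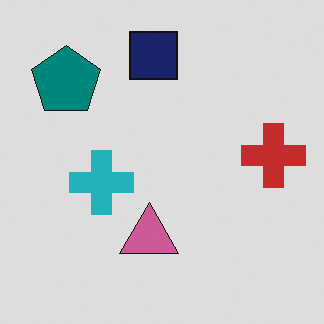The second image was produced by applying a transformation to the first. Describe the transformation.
This is the original image slightly darkened.

Every pixel — background and shapes alike — is uniformly darkened.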